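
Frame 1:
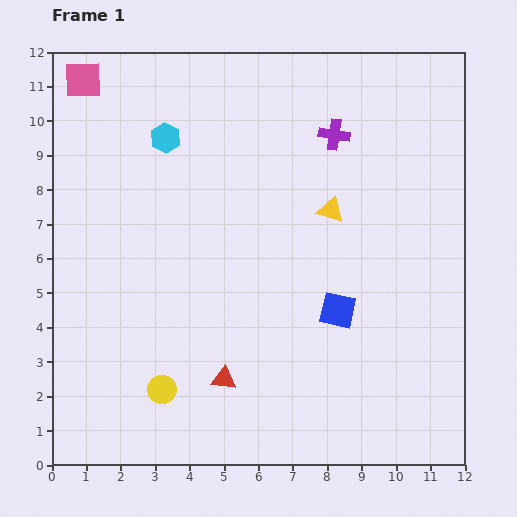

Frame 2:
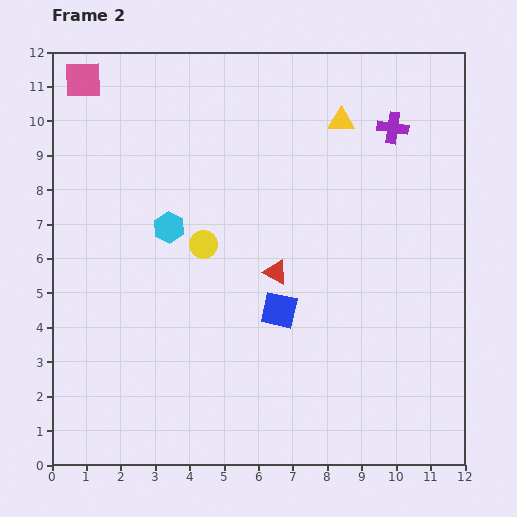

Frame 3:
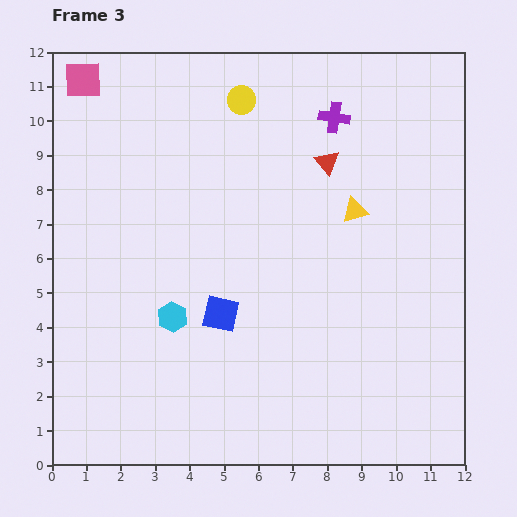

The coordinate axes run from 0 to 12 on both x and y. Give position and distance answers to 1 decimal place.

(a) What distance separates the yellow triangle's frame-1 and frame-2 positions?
2.6

The yellow triangle moved from (8.1, 7.4) to (8.4, 10.0), a distance of √(0.3² + 2.6²) ≈ 2.6.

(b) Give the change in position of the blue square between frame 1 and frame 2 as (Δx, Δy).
(-1.7, 0.0)

The blue square was at (8.3, 4.5) in frame 1 and (6.6, 4.5) in frame 2.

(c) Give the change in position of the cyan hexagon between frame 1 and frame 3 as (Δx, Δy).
(0.2, -5.2)

The cyan hexagon was at (3.3, 9.5) in frame 1 and (3.5, 4.3) in frame 3.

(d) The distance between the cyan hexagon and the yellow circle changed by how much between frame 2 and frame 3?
+5.5

Distance in frame 2: 1.1. Distance in frame 3: 6.6.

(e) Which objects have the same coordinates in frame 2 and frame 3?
the pink square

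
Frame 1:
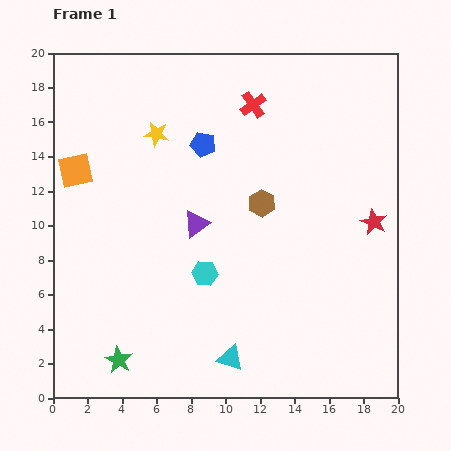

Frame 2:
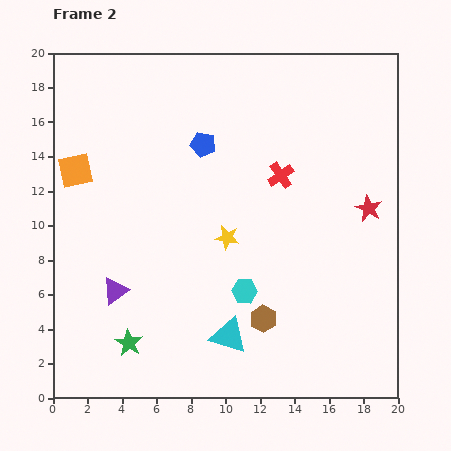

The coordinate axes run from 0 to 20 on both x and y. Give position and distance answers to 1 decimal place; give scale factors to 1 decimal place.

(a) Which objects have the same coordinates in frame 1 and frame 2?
the orange square, the blue pentagon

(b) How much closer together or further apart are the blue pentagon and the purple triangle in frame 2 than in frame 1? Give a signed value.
+5.3

Distance in frame 1: 4.6. Distance in frame 2: 9.9.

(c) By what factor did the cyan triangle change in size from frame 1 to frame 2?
1.4×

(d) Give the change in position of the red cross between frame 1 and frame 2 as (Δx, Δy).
(1.6, -4.1)

The red cross was at (11.6, 17.0) in frame 1 and (13.2, 12.9) in frame 2.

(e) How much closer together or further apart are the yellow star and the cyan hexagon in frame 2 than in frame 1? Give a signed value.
-5.3

Distance in frame 1: 8.6. Distance in frame 2: 3.3.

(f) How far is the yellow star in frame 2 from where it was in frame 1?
7.3

The yellow star moved from (6.0, 15.3) to (10.1, 9.3), a distance of √(4.1² + 6.0²) ≈ 7.3.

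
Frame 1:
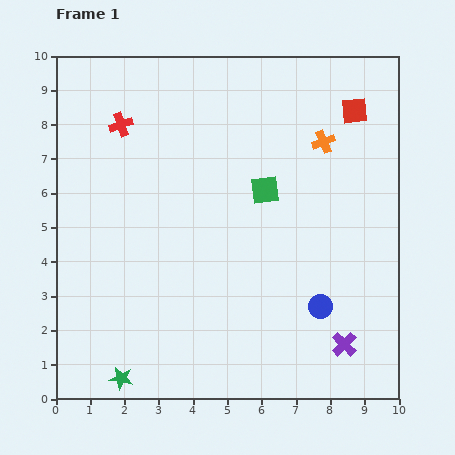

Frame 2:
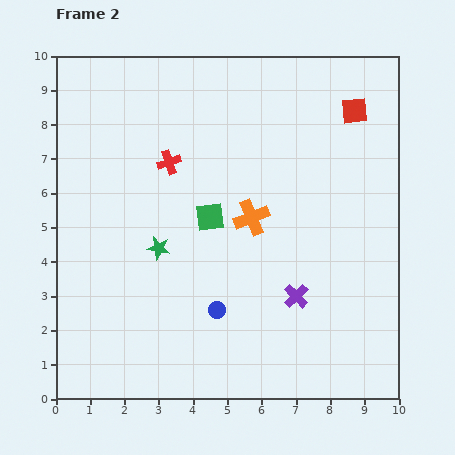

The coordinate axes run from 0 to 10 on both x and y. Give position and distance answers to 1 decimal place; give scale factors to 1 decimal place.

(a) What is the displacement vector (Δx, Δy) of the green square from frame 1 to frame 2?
(-1.6, -0.8)

The green square was at (6.1, 6.1) in frame 1 and (4.5, 5.3) in frame 2.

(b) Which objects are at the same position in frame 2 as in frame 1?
the red square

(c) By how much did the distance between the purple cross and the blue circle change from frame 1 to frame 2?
+1.0

Distance in frame 1: 1.3. Distance in frame 2: 2.3.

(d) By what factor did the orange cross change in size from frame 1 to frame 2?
1.6×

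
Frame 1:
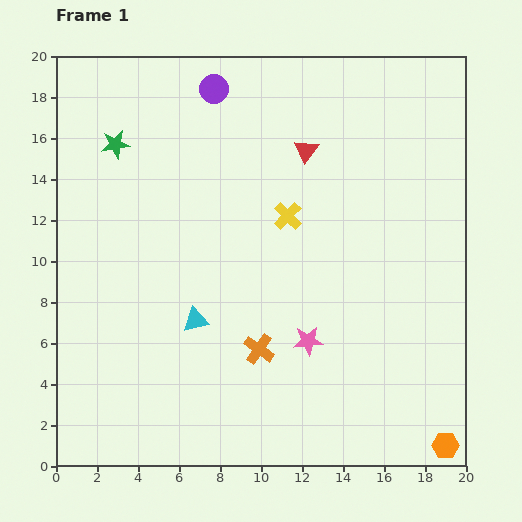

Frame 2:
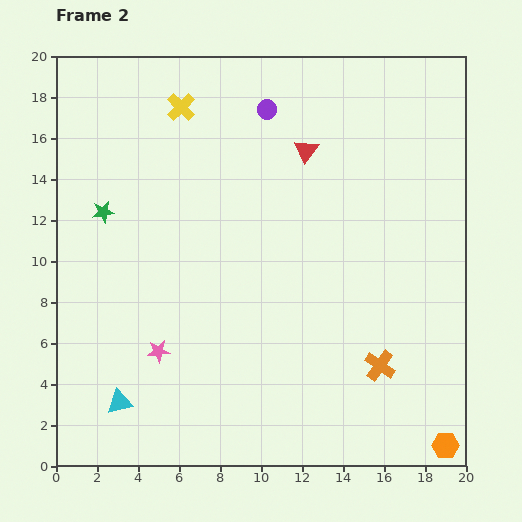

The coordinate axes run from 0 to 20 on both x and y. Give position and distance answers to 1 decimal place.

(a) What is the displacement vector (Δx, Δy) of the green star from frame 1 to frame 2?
(-0.6, -3.3)

The green star was at (2.9, 15.7) in frame 1 and (2.3, 12.4) in frame 2.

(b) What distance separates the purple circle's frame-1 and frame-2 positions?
2.8

The purple circle moved from (7.7, 18.4) to (10.3, 17.4), a distance of √(2.6² + 1.0²) ≈ 2.8.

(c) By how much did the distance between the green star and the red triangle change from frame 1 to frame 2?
+1.0

Distance in frame 1: 9.3. Distance in frame 2: 10.3.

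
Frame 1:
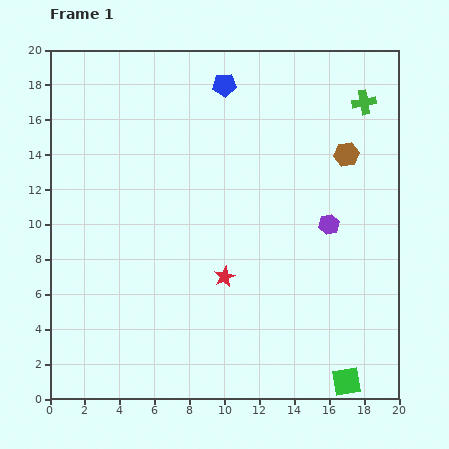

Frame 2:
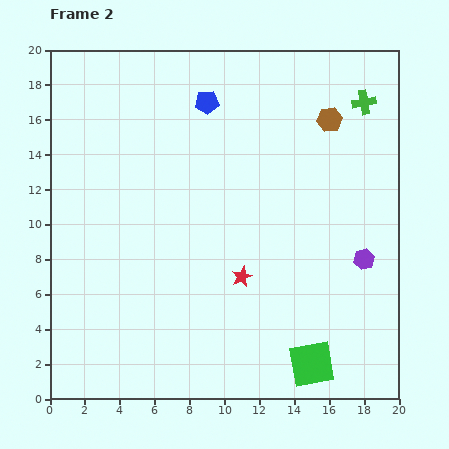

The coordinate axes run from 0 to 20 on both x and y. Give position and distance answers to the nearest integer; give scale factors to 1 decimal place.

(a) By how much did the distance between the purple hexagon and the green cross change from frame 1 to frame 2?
+2

Distance in frame 1: 7. Distance in frame 2: 9.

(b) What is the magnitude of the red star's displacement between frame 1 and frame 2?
1

The red star moved from (10, 7) to (11, 7), a distance of √(1² + 0²) ≈ 1.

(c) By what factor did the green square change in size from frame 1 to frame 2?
1.6×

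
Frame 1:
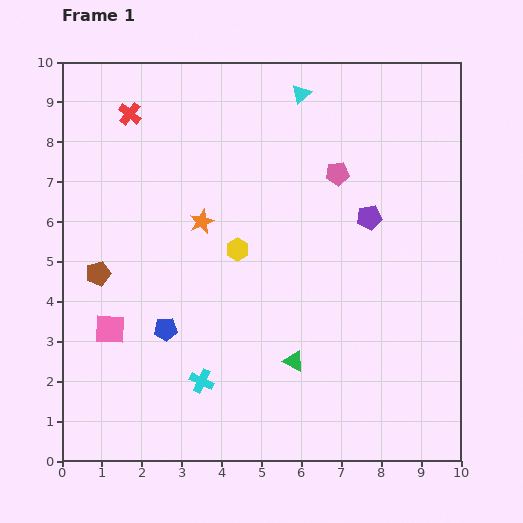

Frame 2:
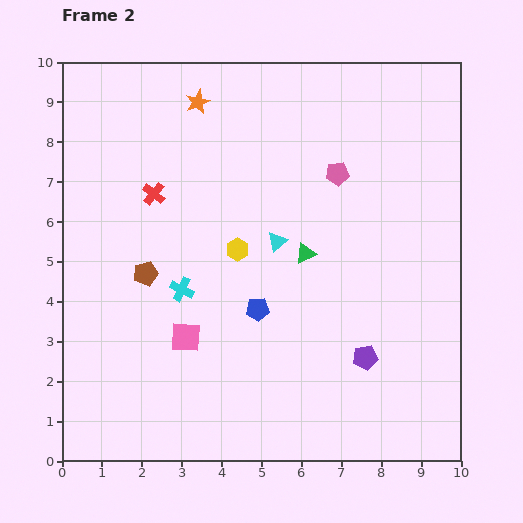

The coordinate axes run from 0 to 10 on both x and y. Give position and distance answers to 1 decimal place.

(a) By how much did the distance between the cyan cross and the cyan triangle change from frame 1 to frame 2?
-4.9

Distance in frame 1: 7.6. Distance in frame 2: 2.7.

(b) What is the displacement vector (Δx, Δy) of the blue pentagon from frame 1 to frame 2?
(2.3, 0.5)

The blue pentagon was at (2.6, 3.3) in frame 1 and (4.9, 3.8) in frame 2.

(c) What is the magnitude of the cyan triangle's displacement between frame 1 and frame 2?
3.7

The cyan triangle moved from (6.0, 9.2) to (5.4, 5.5), a distance of √(0.6² + 3.7²) ≈ 3.7.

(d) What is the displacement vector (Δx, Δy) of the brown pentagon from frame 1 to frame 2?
(1.2, 0.0)

The brown pentagon was at (0.9, 4.7) in frame 1 and (2.1, 4.7) in frame 2.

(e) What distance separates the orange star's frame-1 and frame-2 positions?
3.0

The orange star moved from (3.5, 6.0) to (3.4, 9.0), a distance of √(0.1² + 3.0²) ≈ 3.0.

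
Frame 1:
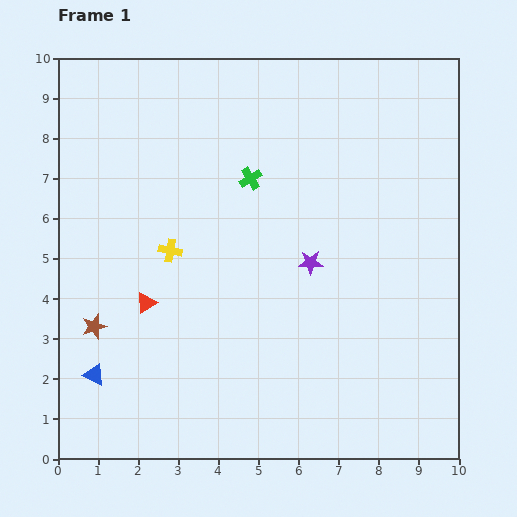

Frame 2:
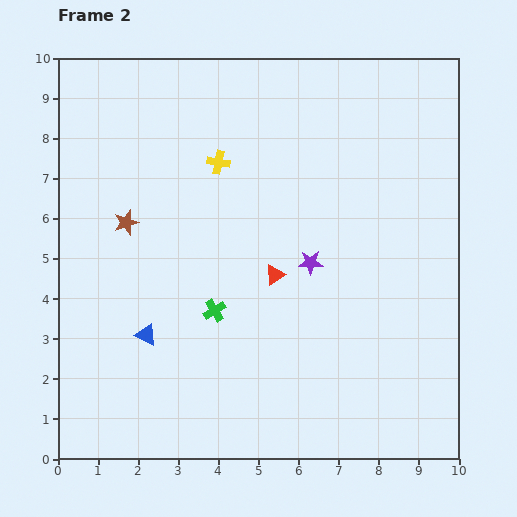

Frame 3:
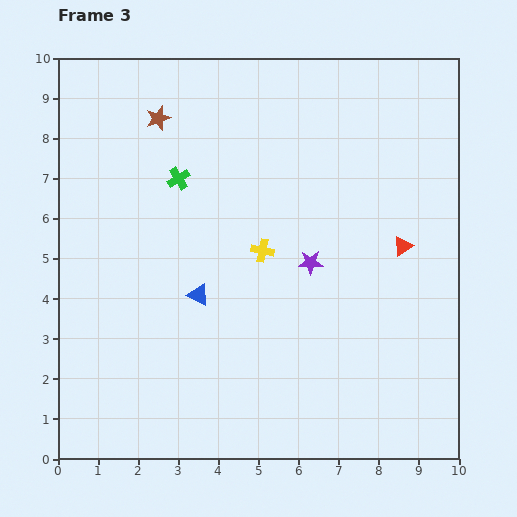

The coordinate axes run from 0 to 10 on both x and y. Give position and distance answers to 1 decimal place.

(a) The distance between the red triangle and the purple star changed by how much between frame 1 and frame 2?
-3.3

Distance in frame 1: 4.2. Distance in frame 2: 0.9.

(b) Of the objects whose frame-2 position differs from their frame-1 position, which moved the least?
the blue triangle

(moved 1.6)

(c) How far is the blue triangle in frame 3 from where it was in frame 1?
3.3

The blue triangle moved from (0.9, 2.1) to (3.5, 4.1), a distance of √(2.6² + 2.0²) ≈ 3.3.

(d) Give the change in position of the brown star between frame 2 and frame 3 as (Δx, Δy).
(0.8, 2.6)

The brown star was at (1.7, 5.9) in frame 2 and (2.5, 8.5) in frame 3.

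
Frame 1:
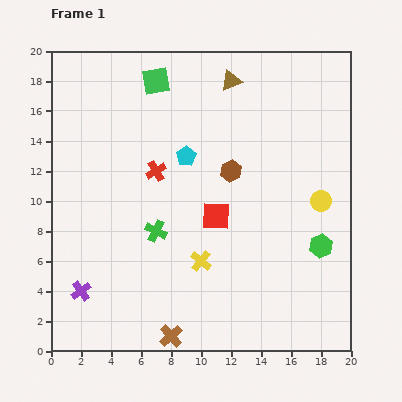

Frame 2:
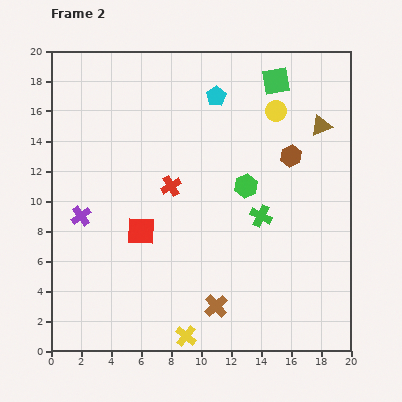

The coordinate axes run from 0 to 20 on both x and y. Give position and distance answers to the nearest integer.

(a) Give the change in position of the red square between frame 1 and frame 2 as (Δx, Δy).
(-5, -1)

The red square was at (11, 9) in frame 1 and (6, 8) in frame 2.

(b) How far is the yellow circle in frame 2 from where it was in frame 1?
7

The yellow circle moved from (18, 10) to (15, 16), a distance of √(3² + 6²) ≈ 7.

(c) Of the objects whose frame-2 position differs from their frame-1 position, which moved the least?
the red cross

(moved 1)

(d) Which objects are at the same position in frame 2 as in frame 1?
none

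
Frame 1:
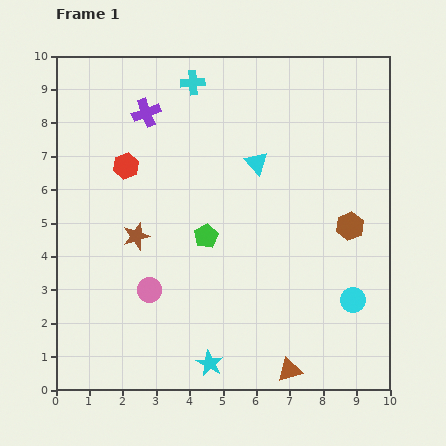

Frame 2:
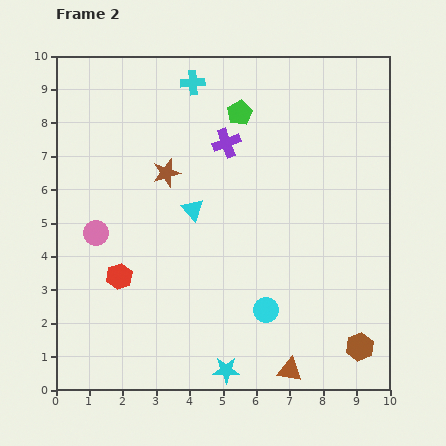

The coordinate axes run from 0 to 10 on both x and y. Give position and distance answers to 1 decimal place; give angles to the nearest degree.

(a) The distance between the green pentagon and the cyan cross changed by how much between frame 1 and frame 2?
-2.9

Distance in frame 1: 4.6. Distance in frame 2: 1.7.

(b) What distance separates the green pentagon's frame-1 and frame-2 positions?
3.8

The green pentagon moved from (4.5, 4.6) to (5.5, 8.3), a distance of √(1.0² + 3.7²) ≈ 3.8.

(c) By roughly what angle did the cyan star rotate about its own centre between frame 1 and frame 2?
29° counter-clockwise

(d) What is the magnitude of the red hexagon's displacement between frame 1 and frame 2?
3.3

The red hexagon moved from (2.1, 6.7) to (1.9, 3.4), a distance of √(0.2² + 3.3²) ≈ 3.3.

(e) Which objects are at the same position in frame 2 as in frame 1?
the cyan cross, the brown triangle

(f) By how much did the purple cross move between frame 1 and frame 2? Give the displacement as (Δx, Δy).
(2.4, -0.9)

The purple cross was at (2.7, 8.3) in frame 1 and (5.1, 7.4) in frame 2.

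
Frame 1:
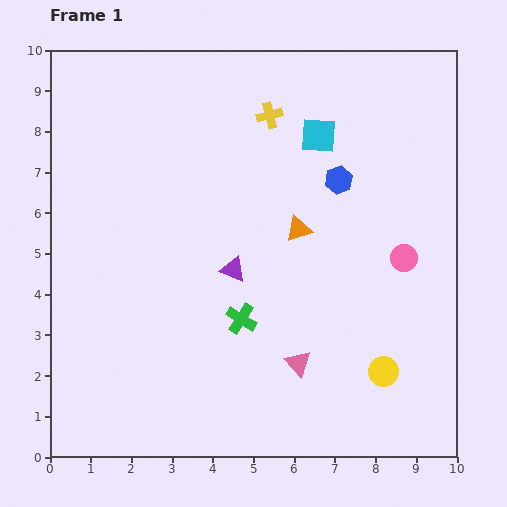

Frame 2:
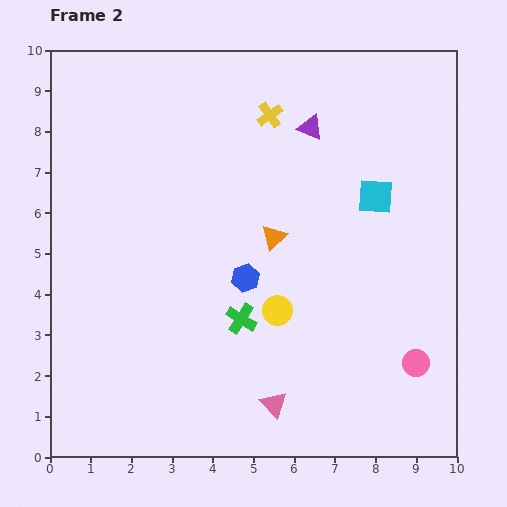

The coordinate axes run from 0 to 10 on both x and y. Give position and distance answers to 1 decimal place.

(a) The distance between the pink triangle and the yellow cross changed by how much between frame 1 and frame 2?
+1.0

Distance in frame 1: 6.1. Distance in frame 2: 7.1.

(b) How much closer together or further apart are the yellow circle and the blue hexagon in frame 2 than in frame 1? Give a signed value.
-3.7

Distance in frame 1: 4.8. Distance in frame 2: 1.1.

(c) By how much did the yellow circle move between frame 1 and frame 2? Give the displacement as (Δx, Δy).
(-2.6, 1.5)

The yellow circle was at (8.2, 2.1) in frame 1 and (5.6, 3.6) in frame 2.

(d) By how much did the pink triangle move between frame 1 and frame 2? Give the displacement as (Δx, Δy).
(-0.6, -1.0)

The pink triangle was at (6.1, 2.3) in frame 1 and (5.5, 1.3) in frame 2.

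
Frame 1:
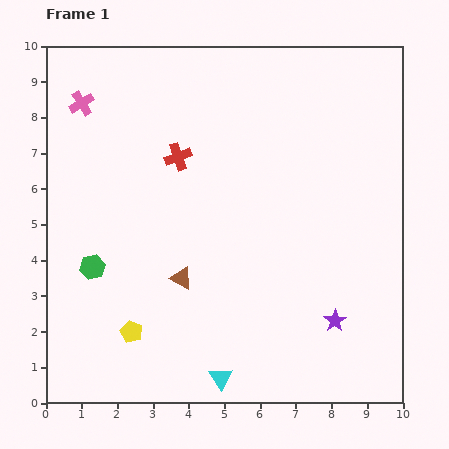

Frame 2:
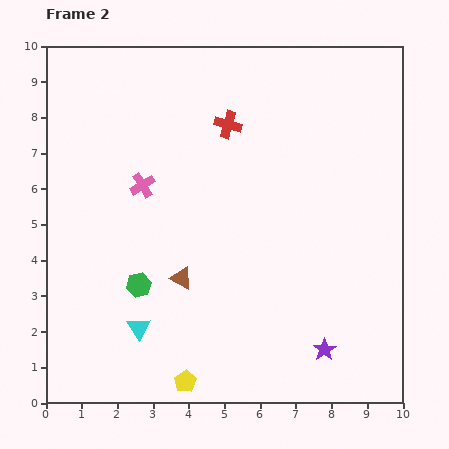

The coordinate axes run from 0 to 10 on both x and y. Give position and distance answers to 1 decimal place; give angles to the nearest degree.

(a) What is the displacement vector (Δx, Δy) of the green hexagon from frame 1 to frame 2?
(1.3, -0.5)

The green hexagon was at (1.3, 3.8) in frame 1 and (2.6, 3.3) in frame 2.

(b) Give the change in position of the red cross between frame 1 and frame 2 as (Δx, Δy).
(1.4, 0.9)

The red cross was at (3.7, 6.9) in frame 1 and (5.1, 7.8) in frame 2.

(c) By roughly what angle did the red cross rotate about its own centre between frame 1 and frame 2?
35° clockwise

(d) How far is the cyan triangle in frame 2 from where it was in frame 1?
2.7

The cyan triangle moved from (4.9, 0.7) to (2.6, 2.1), a distance of √(2.3² + 1.4²) ≈ 2.7.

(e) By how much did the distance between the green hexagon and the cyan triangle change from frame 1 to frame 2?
-3.6

Distance in frame 1: 4.8. Distance in frame 2: 1.2.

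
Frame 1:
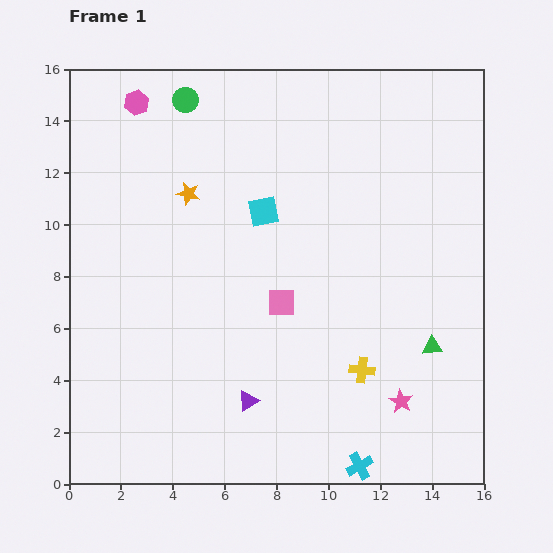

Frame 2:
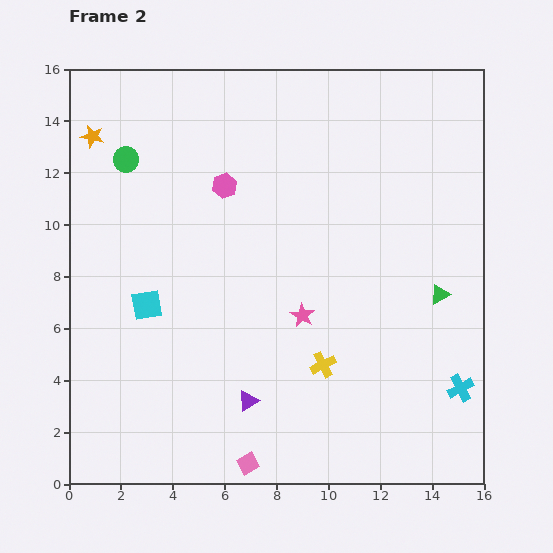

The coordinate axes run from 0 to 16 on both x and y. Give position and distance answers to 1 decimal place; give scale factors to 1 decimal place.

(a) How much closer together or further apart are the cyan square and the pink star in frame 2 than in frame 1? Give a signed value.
-3.0

Distance in frame 1: 9.0. Distance in frame 2: 6.0.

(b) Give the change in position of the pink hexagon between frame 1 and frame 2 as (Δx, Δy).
(3.4, -3.2)

The pink hexagon was at (2.6, 14.7) in frame 1 and (6.0, 11.5) in frame 2.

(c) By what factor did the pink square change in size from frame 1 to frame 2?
0.7×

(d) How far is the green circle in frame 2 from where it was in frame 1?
3.3

The green circle moved from (4.5, 14.8) to (2.2, 12.5), a distance of √(2.3² + 2.3²) ≈ 3.3.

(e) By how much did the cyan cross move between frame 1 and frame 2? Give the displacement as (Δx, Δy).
(3.9, 3.0)

The cyan cross was at (11.2, 0.7) in frame 1 and (15.1, 3.7) in frame 2.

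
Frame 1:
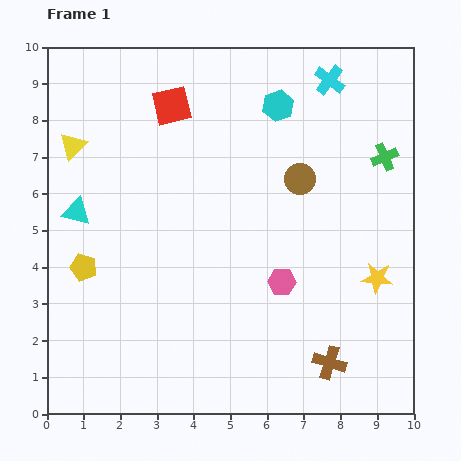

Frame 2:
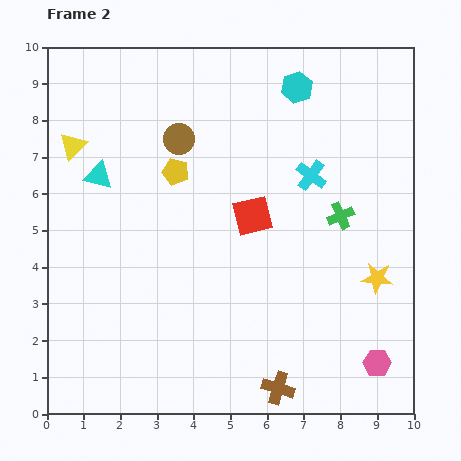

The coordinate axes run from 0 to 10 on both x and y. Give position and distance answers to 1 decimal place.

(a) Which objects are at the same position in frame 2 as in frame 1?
the yellow triangle, the yellow star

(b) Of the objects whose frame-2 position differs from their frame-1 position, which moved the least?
the cyan hexagon

(moved 0.7)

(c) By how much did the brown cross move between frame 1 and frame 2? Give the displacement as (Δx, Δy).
(-1.4, -0.7)

The brown cross was at (7.7, 1.4) in frame 1 and (6.3, 0.7) in frame 2.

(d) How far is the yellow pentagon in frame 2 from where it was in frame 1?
3.6

The yellow pentagon moved from (1.0, 4.0) to (3.5, 6.6), a distance of √(2.5² + 2.6²) ≈ 3.6.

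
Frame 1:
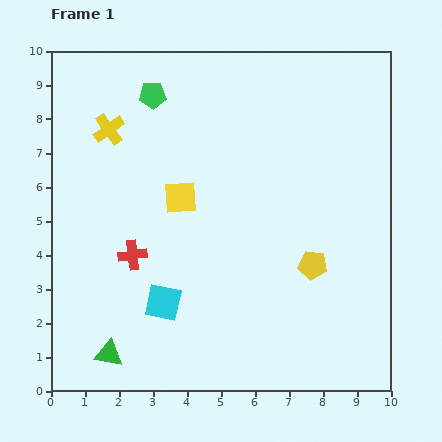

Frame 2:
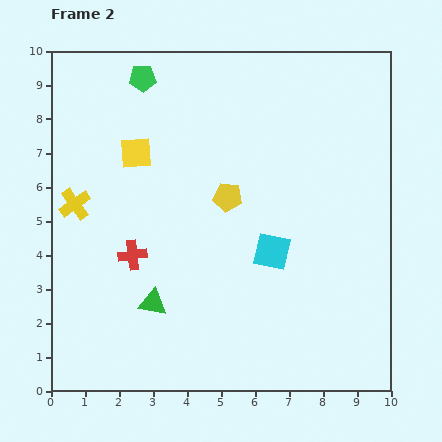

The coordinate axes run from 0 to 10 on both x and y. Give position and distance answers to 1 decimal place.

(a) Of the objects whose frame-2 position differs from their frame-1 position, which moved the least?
the green pentagon

(moved 0.6)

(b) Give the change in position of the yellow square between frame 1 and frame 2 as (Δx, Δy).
(-1.3, 1.3)

The yellow square was at (3.8, 5.7) in frame 1 and (2.5, 7.0) in frame 2.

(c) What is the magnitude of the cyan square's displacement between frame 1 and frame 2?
3.5

The cyan square moved from (3.3, 2.6) to (6.5, 4.1), a distance of √(3.2² + 1.5²) ≈ 3.5.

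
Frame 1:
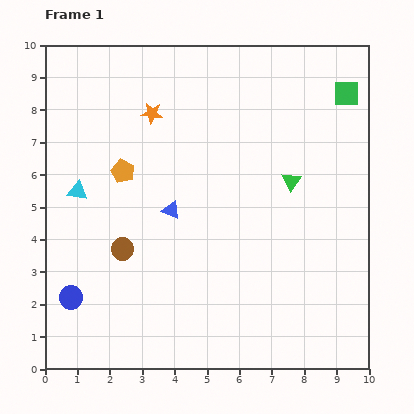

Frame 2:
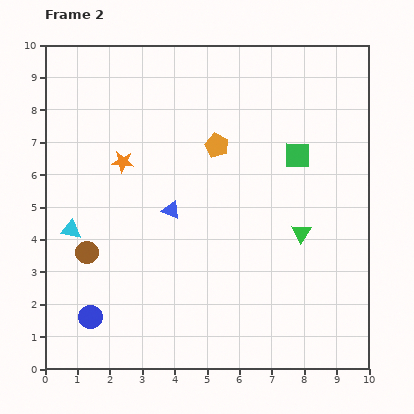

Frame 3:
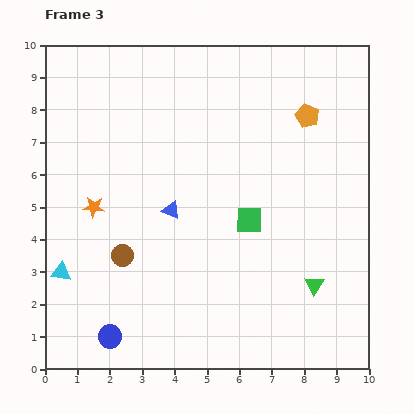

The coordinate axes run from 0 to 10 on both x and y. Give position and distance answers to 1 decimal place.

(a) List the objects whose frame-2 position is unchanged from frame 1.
the blue triangle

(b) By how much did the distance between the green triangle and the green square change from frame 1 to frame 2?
-0.8

Distance in frame 1: 3.2. Distance in frame 2: 2.4.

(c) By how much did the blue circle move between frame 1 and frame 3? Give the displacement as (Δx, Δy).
(1.2, -1.2)

The blue circle was at (0.8, 2.2) in frame 1 and (2.0, 1.0) in frame 3.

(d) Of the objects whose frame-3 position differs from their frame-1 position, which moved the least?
the brown circle

(moved 0.2)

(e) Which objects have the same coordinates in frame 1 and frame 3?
the blue triangle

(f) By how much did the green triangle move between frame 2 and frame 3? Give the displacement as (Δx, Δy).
(0.4, -1.6)

The green triangle was at (7.9, 4.2) in frame 2 and (8.3, 2.6) in frame 3.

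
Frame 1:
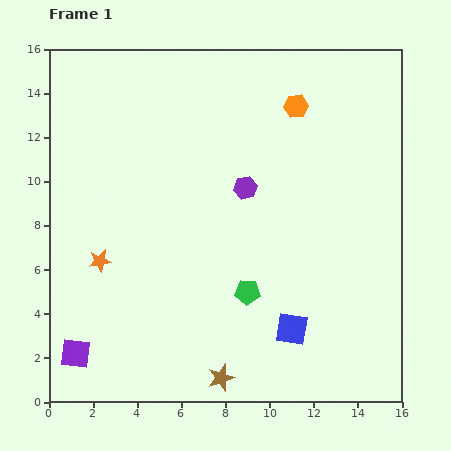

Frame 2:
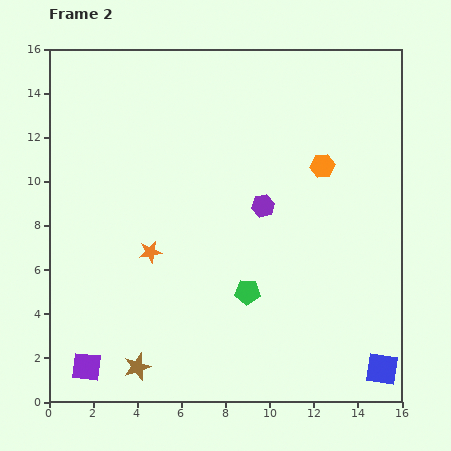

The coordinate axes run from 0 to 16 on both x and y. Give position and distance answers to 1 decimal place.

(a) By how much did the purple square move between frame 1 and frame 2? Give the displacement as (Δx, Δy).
(0.5, -0.6)

The purple square was at (1.2, 2.2) in frame 1 and (1.7, 1.6) in frame 2.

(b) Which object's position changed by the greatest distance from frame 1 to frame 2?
the blue square

(moved 4.5; next 3.8)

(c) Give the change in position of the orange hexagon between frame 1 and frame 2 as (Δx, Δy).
(1.2, -2.7)

The orange hexagon was at (11.2, 13.4) in frame 1 and (12.4, 10.7) in frame 2.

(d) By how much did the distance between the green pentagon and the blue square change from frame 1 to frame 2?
+4.4

Distance in frame 1: 2.6. Distance in frame 2: 7.0.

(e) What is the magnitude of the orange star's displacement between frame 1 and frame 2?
2.3

The orange star moved from (2.3, 6.4) to (4.6, 6.8), a distance of √(2.3² + 0.4²) ≈ 2.3.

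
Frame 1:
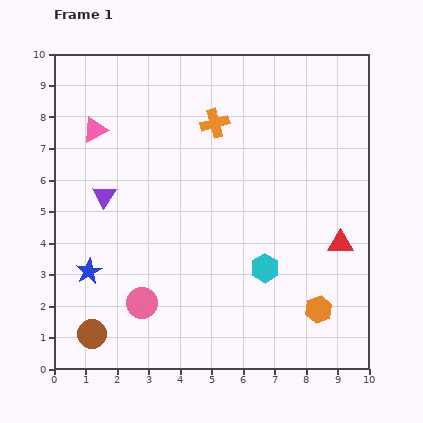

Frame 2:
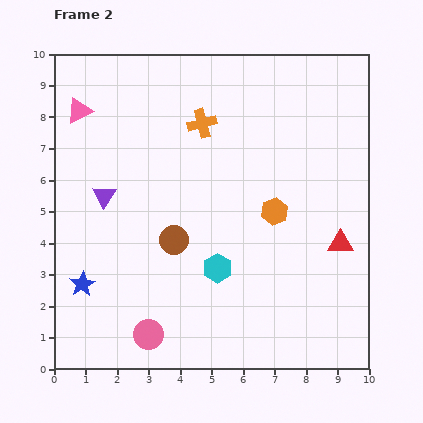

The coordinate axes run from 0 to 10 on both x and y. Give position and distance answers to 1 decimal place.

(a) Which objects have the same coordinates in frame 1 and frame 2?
the purple triangle, the red triangle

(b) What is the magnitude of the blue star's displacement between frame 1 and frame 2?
0.4

The blue star moved from (1.1, 3.1) to (0.9, 2.7), a distance of √(0.2² + 0.4²) ≈ 0.4.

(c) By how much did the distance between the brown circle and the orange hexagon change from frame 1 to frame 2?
-3.9

Distance in frame 1: 7.2. Distance in frame 2: 3.3.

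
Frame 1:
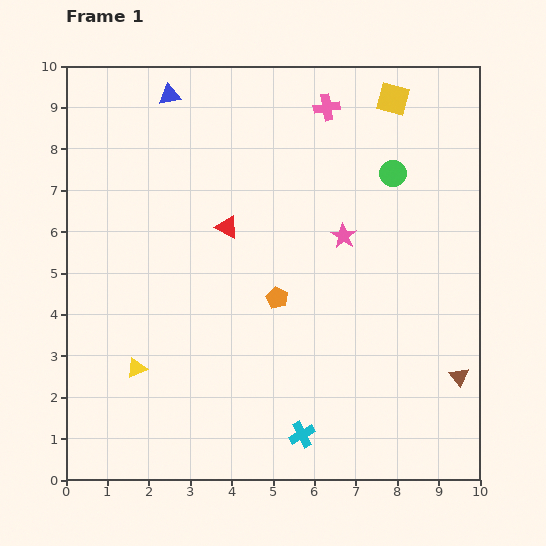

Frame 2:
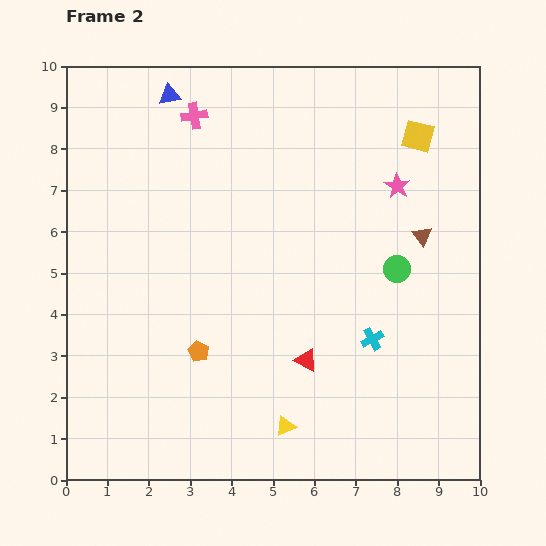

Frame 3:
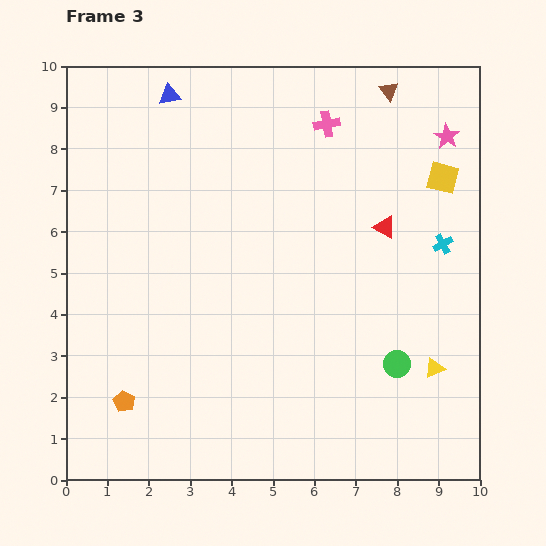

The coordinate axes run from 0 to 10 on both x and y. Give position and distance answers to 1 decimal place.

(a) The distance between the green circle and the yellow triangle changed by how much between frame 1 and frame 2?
-3.1

Distance in frame 1: 7.8. Distance in frame 2: 4.7.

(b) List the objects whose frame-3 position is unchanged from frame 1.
the blue triangle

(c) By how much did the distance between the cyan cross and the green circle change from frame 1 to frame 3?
-3.6

Distance in frame 1: 6.7. Distance in frame 3: 3.1.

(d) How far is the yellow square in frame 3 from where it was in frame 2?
1.2

The yellow square moved from (8.5, 8.3) to (9.1, 7.3), a distance of √(0.6² + 1.0²) ≈ 1.2.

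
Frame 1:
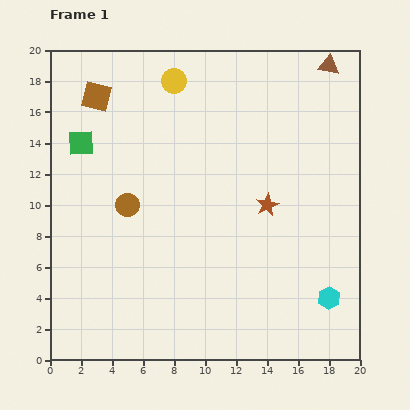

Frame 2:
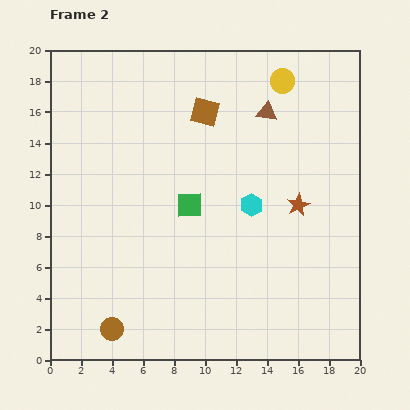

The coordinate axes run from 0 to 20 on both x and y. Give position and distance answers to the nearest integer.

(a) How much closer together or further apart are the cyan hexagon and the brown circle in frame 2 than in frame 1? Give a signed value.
-2

Distance in frame 1: 14. Distance in frame 2: 12.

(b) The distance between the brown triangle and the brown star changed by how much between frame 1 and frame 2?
-4

Distance in frame 1: 10. Distance in frame 2: 6.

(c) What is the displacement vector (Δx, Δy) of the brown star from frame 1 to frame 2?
(2, 0)

The brown star was at (14, 10) in frame 1 and (16, 10) in frame 2.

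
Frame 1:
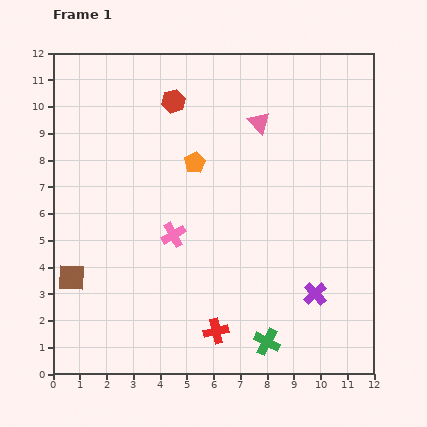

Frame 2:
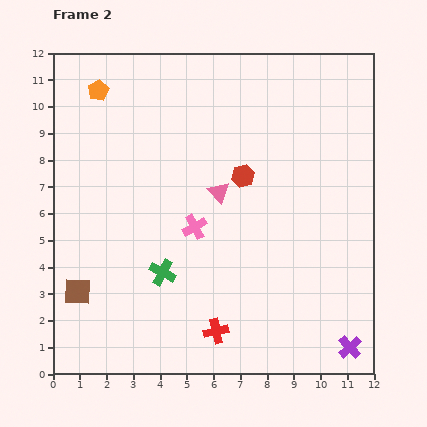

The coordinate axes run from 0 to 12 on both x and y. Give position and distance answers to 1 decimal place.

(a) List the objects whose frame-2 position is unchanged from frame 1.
the red cross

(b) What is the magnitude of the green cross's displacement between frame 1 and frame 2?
4.7

The green cross moved from (8.0, 1.2) to (4.1, 3.8), a distance of √(3.9² + 2.6²) ≈ 4.7.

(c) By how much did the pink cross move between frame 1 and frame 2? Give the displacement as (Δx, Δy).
(0.8, 0.3)

The pink cross was at (4.5, 5.2) in frame 1 and (5.3, 5.5) in frame 2.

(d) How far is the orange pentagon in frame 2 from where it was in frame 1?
4.5

The orange pentagon moved from (5.3, 7.9) to (1.7, 10.6), a distance of √(3.6² + 2.7²) ≈ 4.5.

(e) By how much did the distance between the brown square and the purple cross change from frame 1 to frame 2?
+1.3

Distance in frame 1: 9.1. Distance in frame 2: 10.4.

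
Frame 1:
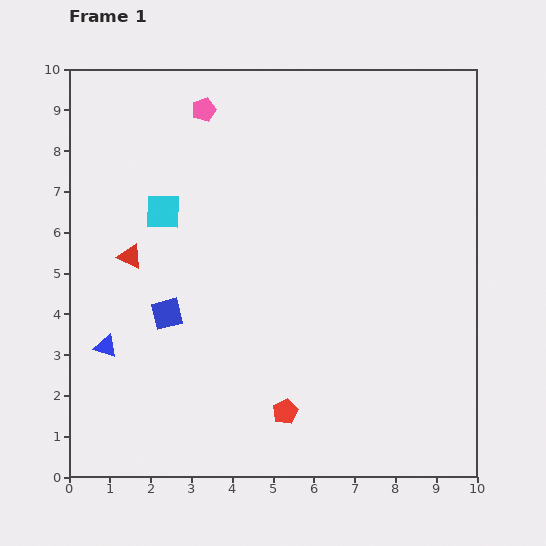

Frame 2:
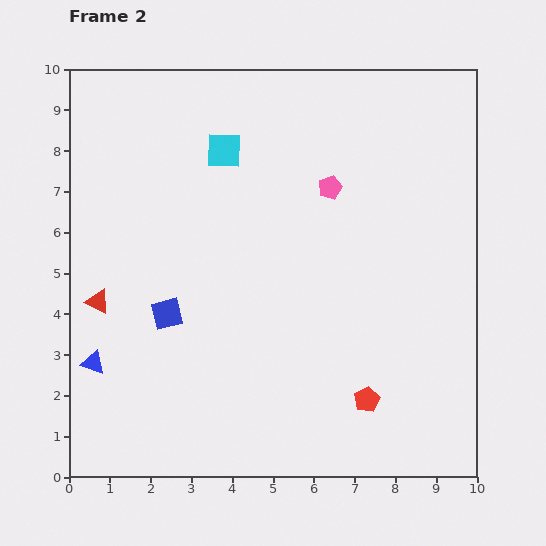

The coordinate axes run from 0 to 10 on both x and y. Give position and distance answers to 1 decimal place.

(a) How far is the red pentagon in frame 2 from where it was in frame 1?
2.0

The red pentagon moved from (5.3, 1.6) to (7.3, 1.9), a distance of √(2.0² + 0.3²) ≈ 2.0.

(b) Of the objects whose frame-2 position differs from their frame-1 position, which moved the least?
the blue triangle

(moved 0.5)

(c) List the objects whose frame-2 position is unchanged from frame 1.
the blue square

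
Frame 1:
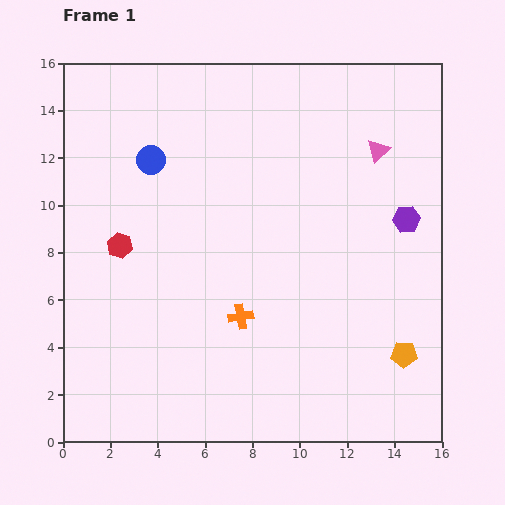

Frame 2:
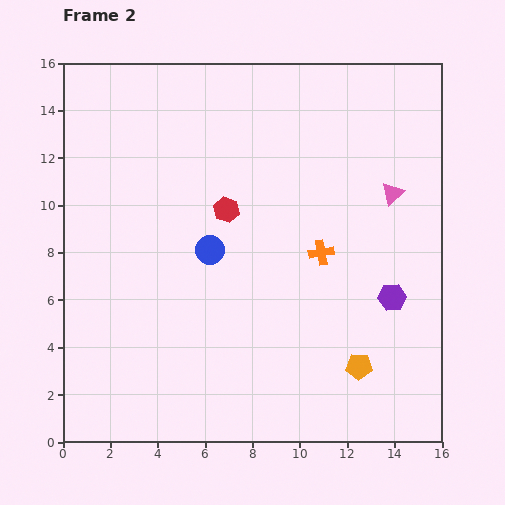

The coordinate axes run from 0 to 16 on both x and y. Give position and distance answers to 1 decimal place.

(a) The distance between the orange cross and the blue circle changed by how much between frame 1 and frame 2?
-2.9

Distance in frame 1: 7.6. Distance in frame 2: 4.7.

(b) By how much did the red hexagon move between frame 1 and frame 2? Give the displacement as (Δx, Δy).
(4.5, 1.5)

The red hexagon was at (2.4, 8.3) in frame 1 and (6.9, 9.8) in frame 2.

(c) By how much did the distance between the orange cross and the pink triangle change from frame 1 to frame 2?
-5.2

Distance in frame 1: 9.1. Distance in frame 2: 3.9.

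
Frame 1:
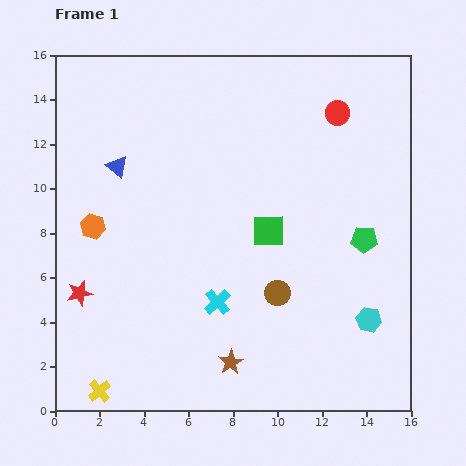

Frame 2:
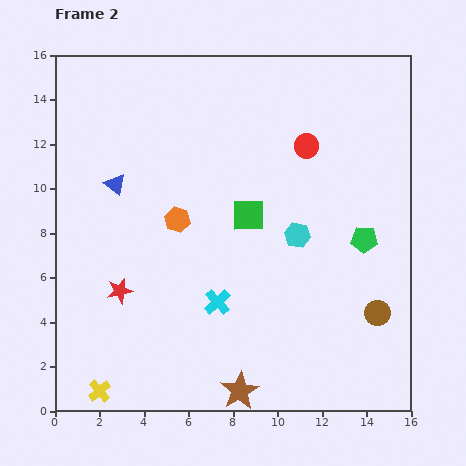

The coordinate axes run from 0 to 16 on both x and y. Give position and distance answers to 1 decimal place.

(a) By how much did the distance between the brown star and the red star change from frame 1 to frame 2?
-0.5

Distance in frame 1: 7.5. Distance in frame 2: 7.0.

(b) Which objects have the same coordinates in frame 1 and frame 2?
the yellow cross, the cyan cross, the green pentagon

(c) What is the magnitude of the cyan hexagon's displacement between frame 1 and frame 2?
5.0

The cyan hexagon moved from (14.1, 4.1) to (10.9, 7.9), a distance of √(3.2² + 3.8²) ≈ 5.0.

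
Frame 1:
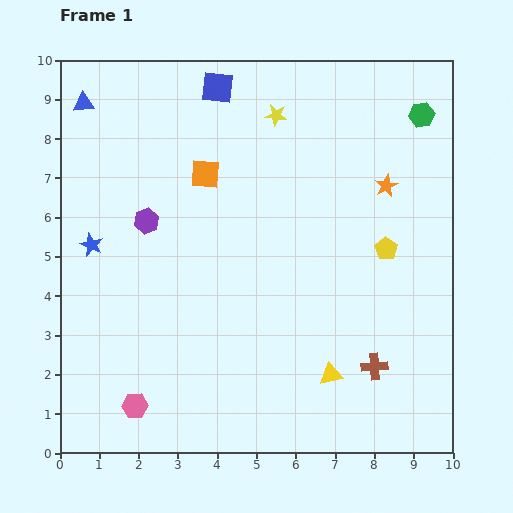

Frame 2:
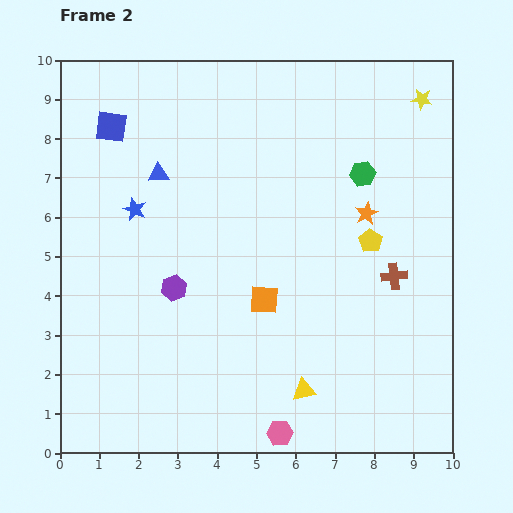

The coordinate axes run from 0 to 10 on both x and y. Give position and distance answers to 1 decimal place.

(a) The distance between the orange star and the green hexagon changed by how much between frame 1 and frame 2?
-1.0

Distance in frame 1: 2.0. Distance in frame 2: 1.0.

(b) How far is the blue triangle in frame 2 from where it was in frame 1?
2.6

The blue triangle moved from (0.6, 8.9) to (2.5, 7.1), a distance of √(1.9² + 1.8²) ≈ 2.6.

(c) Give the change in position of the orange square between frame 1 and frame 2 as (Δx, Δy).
(1.5, -3.2)

The orange square was at (3.7, 7.1) in frame 1 and (5.2, 3.9) in frame 2.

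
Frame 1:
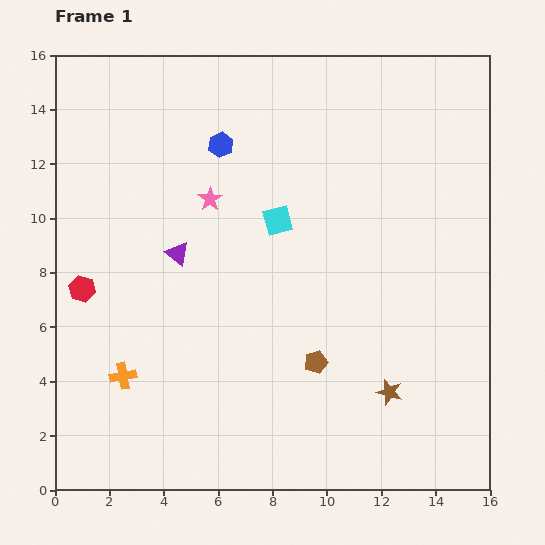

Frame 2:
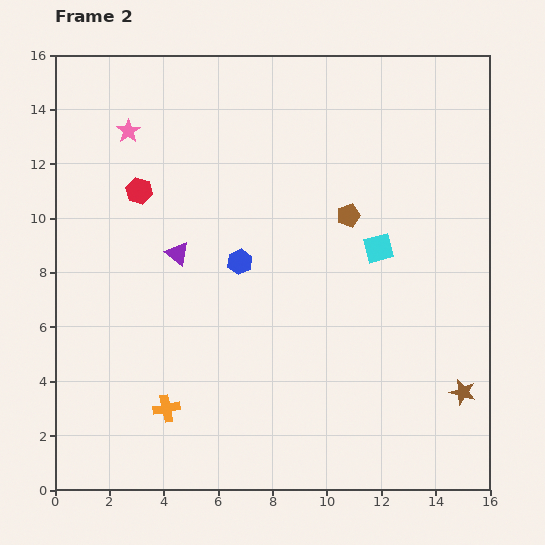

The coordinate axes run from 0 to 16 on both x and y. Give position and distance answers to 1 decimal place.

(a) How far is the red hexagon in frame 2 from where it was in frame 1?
4.2

The red hexagon moved from (1.0, 7.4) to (3.1, 11.0), a distance of √(2.1² + 3.6²) ≈ 4.2.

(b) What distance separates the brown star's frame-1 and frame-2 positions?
2.7

The brown star moved from (12.3, 3.6) to (15.0, 3.6), a distance of √(2.7² + 0.0²) ≈ 2.7.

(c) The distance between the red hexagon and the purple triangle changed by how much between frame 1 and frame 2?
-1.0

Distance in frame 1: 3.7. Distance in frame 2: 2.7.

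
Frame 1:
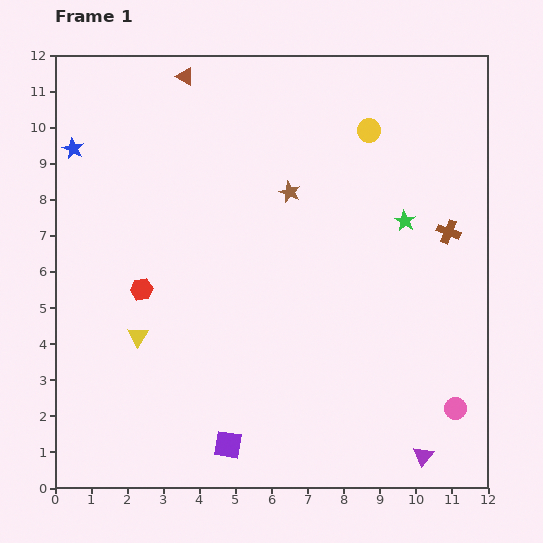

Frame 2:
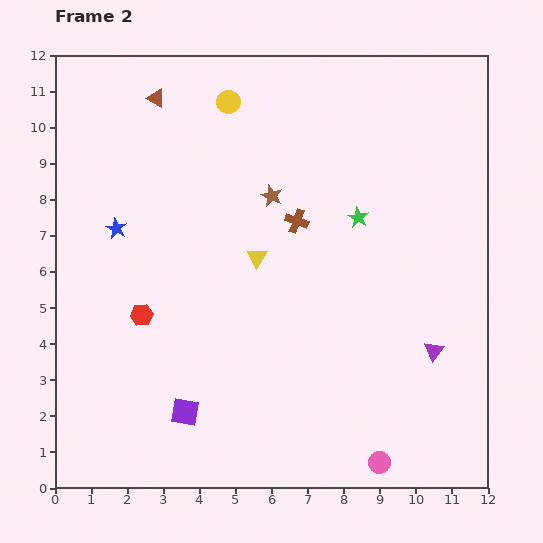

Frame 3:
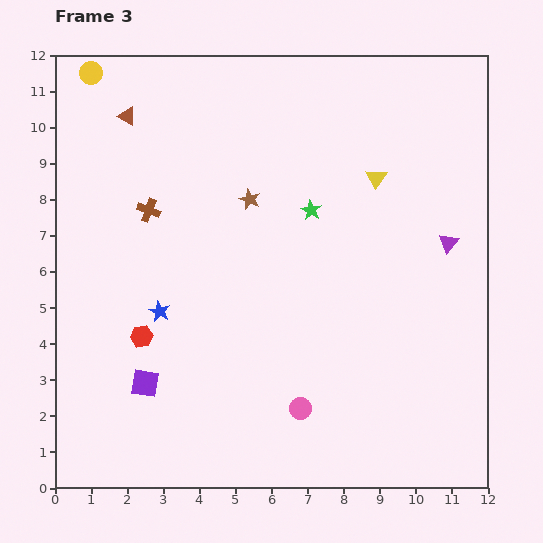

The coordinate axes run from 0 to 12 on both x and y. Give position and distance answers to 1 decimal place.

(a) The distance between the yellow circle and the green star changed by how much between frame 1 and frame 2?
+2.1

Distance in frame 1: 2.7. Distance in frame 2: 4.8.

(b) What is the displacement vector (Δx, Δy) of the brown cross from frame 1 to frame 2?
(-4.2, 0.3)

The brown cross was at (10.9, 7.1) in frame 1 and (6.7, 7.4) in frame 2.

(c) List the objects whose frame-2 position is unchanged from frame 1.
none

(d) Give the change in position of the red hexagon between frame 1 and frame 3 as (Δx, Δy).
(0.0, -1.3)

The red hexagon was at (2.4, 5.5) in frame 1 and (2.4, 4.2) in frame 3.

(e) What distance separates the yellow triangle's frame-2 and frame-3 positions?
4.0

The yellow triangle moved from (5.6, 6.4) to (8.9, 8.6), a distance of √(3.3² + 2.2²) ≈ 4.0.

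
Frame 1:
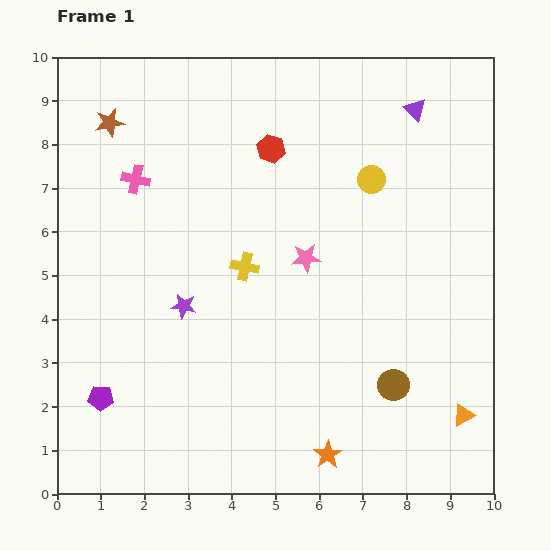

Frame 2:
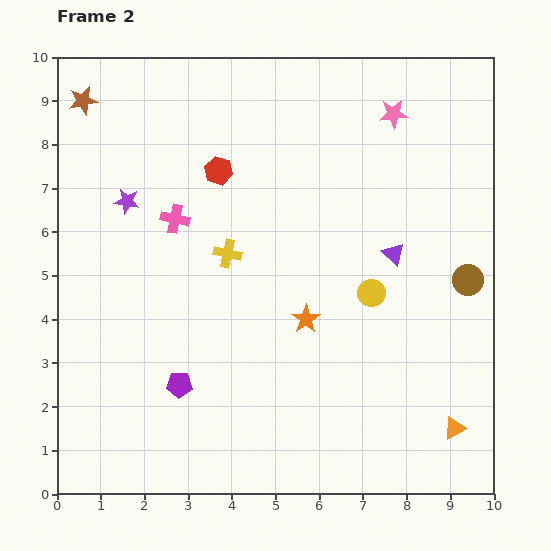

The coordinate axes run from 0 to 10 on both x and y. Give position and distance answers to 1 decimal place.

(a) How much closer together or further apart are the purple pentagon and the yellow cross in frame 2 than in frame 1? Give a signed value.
-1.3

Distance in frame 1: 4.5. Distance in frame 2: 3.2.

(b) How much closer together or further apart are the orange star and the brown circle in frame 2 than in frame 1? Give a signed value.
+1.6

Distance in frame 1: 2.2. Distance in frame 2: 3.8.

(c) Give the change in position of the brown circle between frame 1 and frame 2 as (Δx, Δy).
(1.7, 2.4)

The brown circle was at (7.7, 2.5) in frame 1 and (9.4, 4.9) in frame 2.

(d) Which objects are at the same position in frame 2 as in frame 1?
none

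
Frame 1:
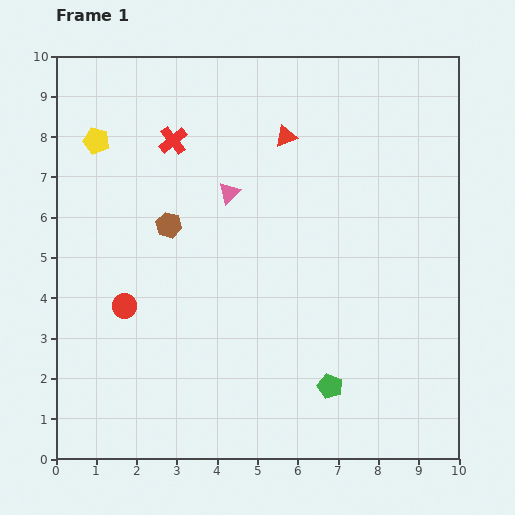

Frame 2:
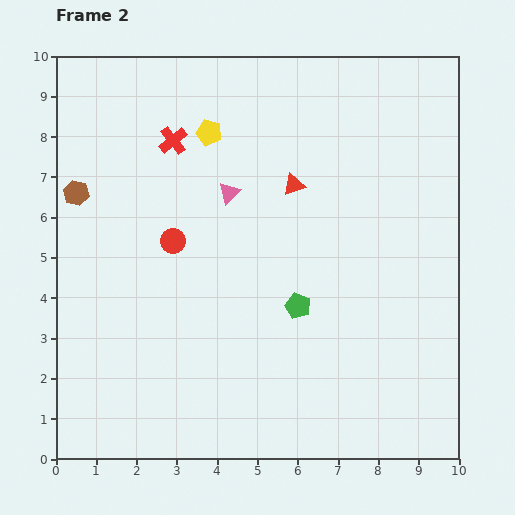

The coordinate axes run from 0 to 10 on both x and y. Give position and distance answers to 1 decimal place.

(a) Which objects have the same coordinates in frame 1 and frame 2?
the red cross, the pink triangle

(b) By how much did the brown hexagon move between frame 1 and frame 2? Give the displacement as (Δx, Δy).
(-2.3, 0.8)

The brown hexagon was at (2.8, 5.8) in frame 1 and (0.5, 6.6) in frame 2.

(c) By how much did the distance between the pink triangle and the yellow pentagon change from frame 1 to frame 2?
-1.9

Distance in frame 1: 3.5. Distance in frame 2: 1.6.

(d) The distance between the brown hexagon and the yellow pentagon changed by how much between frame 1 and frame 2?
+0.8

Distance in frame 1: 2.8. Distance in frame 2: 3.6.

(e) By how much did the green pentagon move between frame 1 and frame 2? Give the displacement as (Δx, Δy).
(-0.8, 2.0)

The green pentagon was at (6.8, 1.8) in frame 1 and (6.0, 3.8) in frame 2.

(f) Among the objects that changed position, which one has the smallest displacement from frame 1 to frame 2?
the red triangle

(moved 1.2)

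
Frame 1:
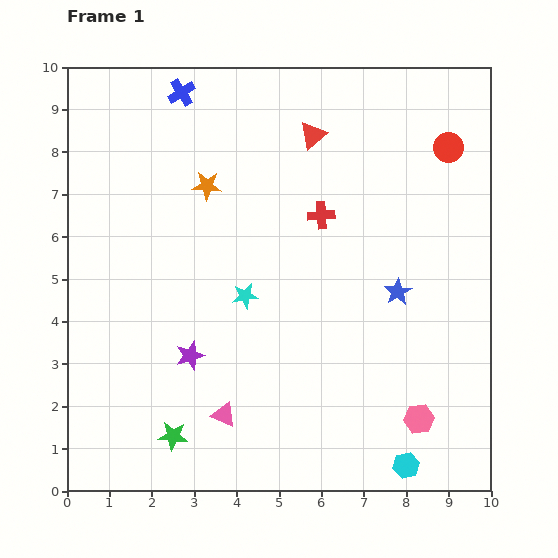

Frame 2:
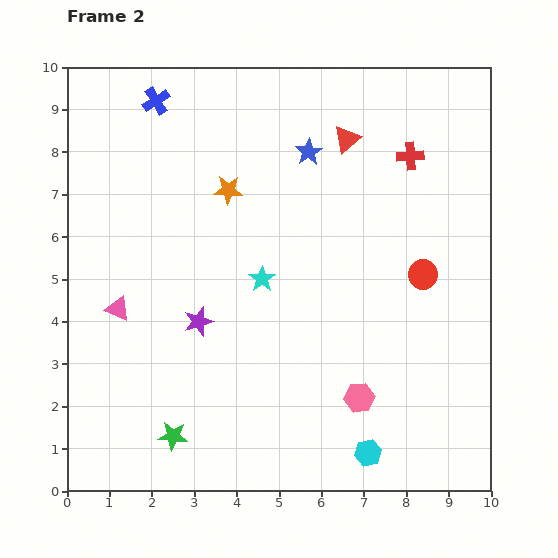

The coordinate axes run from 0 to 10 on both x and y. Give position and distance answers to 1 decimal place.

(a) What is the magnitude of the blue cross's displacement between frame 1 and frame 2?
0.6

The blue cross moved from (2.7, 9.4) to (2.1, 9.2), a distance of √(0.6² + 0.2²) ≈ 0.6.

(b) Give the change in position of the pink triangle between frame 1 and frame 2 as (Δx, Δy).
(-2.5, 2.5)

The pink triangle was at (3.7, 1.8) in frame 1 and (1.2, 4.3) in frame 2.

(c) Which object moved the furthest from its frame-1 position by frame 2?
the blue star

(moved 3.9; next 3.5)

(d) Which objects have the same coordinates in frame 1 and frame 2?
the green star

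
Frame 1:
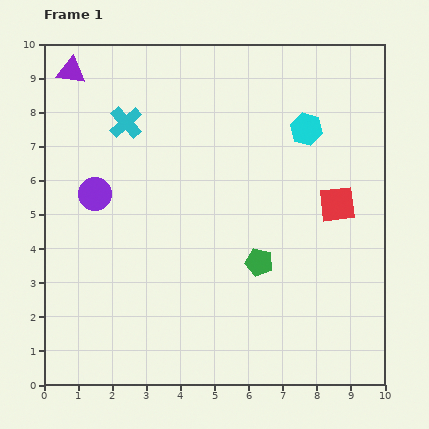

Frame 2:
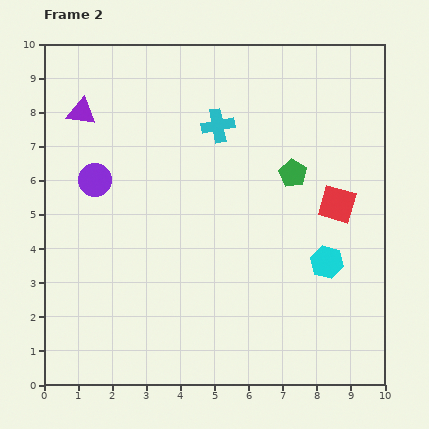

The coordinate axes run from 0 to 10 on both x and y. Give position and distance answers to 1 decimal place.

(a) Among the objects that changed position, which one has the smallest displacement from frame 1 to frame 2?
the purple circle

(moved 0.4)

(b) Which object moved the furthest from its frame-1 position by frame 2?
the cyan hexagon

(moved 3.9; next 2.8)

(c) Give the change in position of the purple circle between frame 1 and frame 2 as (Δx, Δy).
(0.0, 0.4)

The purple circle was at (1.5, 5.6) in frame 1 and (1.5, 6.0) in frame 2.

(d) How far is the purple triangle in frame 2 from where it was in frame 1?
1.2

The purple triangle moved from (0.8, 9.2) to (1.1, 8.0), a distance of √(0.3² + 1.2²) ≈ 1.2.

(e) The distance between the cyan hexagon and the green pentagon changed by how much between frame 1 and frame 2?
-1.3

Distance in frame 1: 4.1. Distance in frame 2: 2.8.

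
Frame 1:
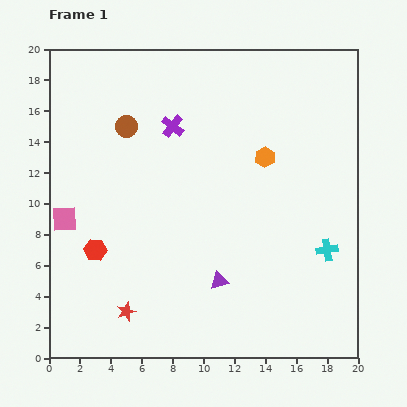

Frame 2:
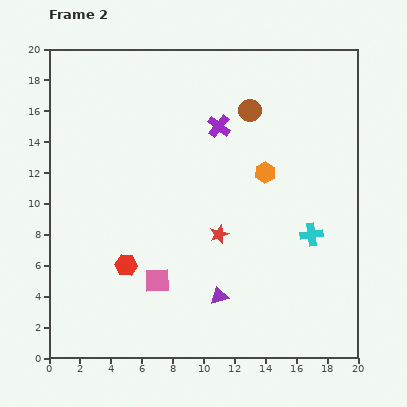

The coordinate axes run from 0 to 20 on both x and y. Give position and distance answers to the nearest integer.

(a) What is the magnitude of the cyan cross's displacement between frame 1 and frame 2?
1

The cyan cross moved from (18, 7) to (17, 8), a distance of √(1² + 1²) ≈ 1.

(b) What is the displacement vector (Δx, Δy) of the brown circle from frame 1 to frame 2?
(8, 1)

The brown circle was at (5, 15) in frame 1 and (13, 16) in frame 2.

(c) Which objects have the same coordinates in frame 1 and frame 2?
none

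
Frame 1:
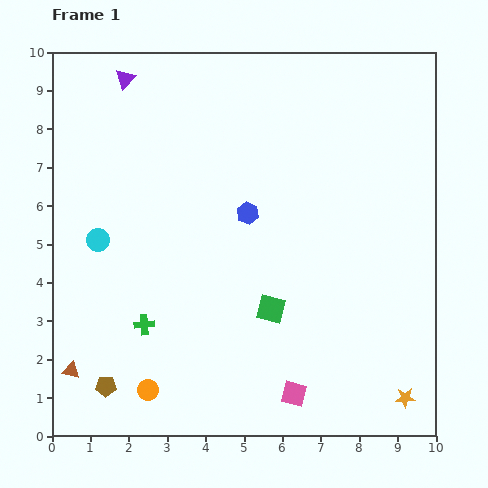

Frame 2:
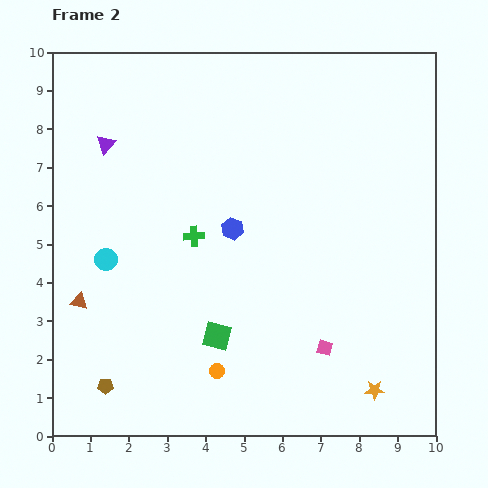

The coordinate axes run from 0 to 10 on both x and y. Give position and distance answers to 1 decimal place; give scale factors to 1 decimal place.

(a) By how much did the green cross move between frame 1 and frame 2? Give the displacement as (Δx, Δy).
(1.3, 2.3)

The green cross was at (2.4, 2.9) in frame 1 and (3.7, 5.2) in frame 2.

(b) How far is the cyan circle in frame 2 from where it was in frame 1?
0.5

The cyan circle moved from (1.2, 5.1) to (1.4, 4.6), a distance of √(0.2² + 0.5²) ≈ 0.5.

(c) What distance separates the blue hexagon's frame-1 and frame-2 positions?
0.6

The blue hexagon moved from (5.1, 5.8) to (4.7, 5.4), a distance of √(0.4² + 0.4²) ≈ 0.6.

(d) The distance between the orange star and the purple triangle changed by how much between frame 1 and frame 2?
-1.6

Distance in frame 1: 11.1. Distance in frame 2: 9.5.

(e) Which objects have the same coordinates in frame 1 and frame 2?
the brown pentagon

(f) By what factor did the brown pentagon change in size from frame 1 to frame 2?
0.8×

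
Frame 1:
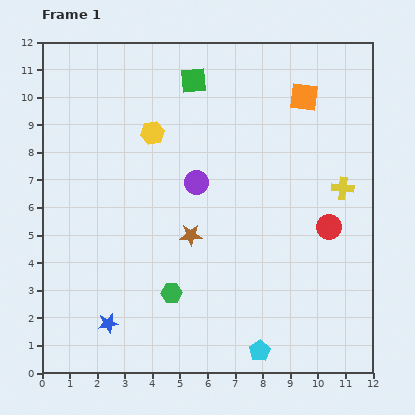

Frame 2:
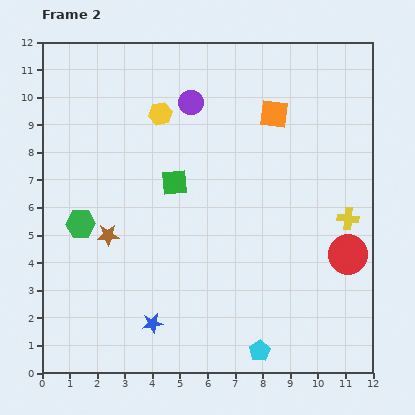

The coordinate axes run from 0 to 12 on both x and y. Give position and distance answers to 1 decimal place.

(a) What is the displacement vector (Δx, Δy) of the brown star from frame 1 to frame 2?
(-3.0, 0.0)

The brown star was at (5.4, 5.0) in frame 1 and (2.4, 5.0) in frame 2.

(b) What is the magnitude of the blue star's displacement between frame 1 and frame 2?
1.6

The blue star moved from (2.4, 1.8) to (4.0, 1.8), a distance of √(1.6² + 0.0²) ≈ 1.6.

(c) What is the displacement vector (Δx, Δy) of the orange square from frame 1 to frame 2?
(-1.1, -0.6)

The orange square was at (9.5, 10.0) in frame 1 and (8.4, 9.4) in frame 2.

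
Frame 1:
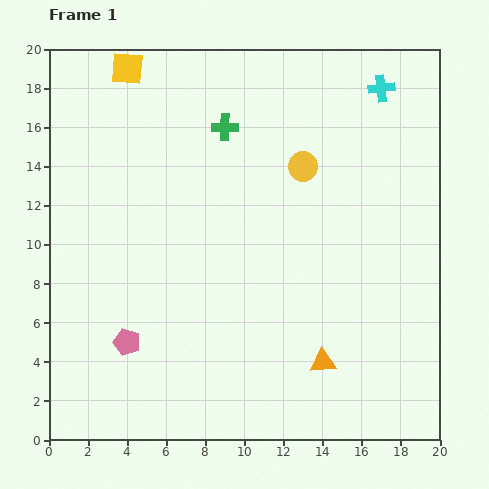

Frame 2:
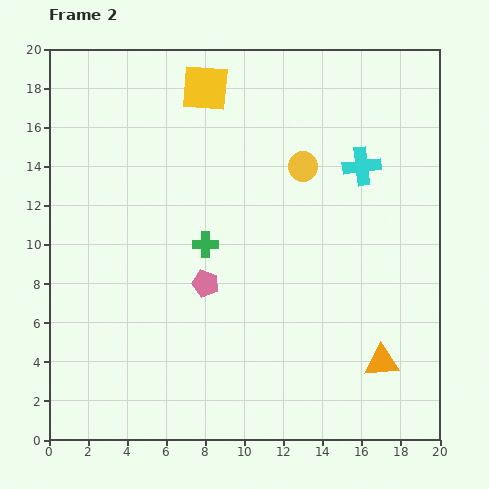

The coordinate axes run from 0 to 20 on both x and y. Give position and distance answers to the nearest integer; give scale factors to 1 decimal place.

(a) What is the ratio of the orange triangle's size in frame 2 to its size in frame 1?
1.4×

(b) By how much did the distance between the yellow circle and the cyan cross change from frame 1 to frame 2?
-3

Distance in frame 1: 6. Distance in frame 2: 3.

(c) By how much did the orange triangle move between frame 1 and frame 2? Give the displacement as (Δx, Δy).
(3, 0)

The orange triangle was at (14, 4) in frame 1 and (17, 4) in frame 2.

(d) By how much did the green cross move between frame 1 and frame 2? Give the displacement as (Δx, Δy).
(-1, -6)

The green cross was at (9, 16) in frame 1 and (8, 10) in frame 2.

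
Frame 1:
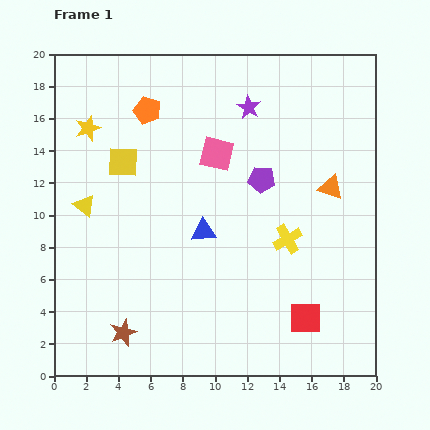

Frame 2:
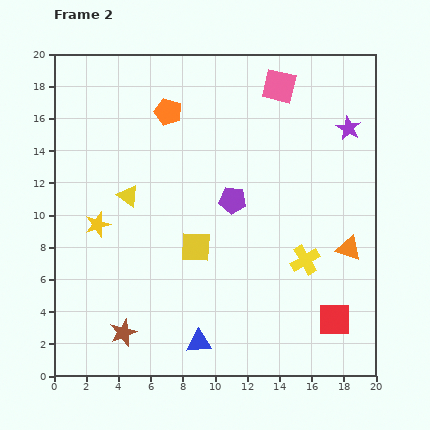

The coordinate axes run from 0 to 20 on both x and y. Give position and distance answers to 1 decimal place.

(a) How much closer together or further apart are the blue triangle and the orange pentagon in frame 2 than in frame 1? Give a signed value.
+6.1

Distance in frame 1: 8.3. Distance in frame 2: 14.4.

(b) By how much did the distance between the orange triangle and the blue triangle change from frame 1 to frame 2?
+2.7

Distance in frame 1: 8.3. Distance in frame 2: 11.0.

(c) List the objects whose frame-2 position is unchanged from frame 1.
the brown star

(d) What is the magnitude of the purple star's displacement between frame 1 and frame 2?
6.3

The purple star moved from (12.1, 16.7) to (18.3, 15.4), a distance of √(6.2² + 1.3²) ≈ 6.3.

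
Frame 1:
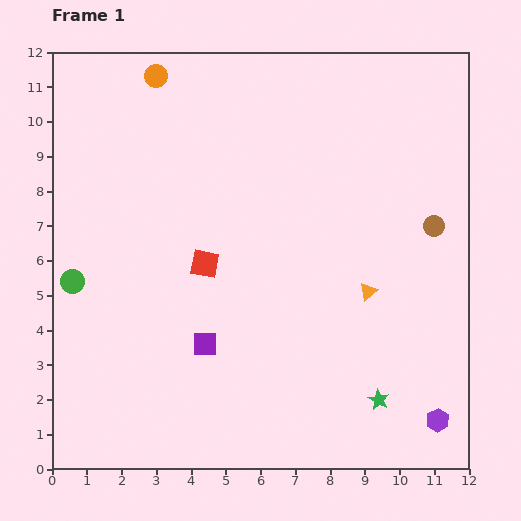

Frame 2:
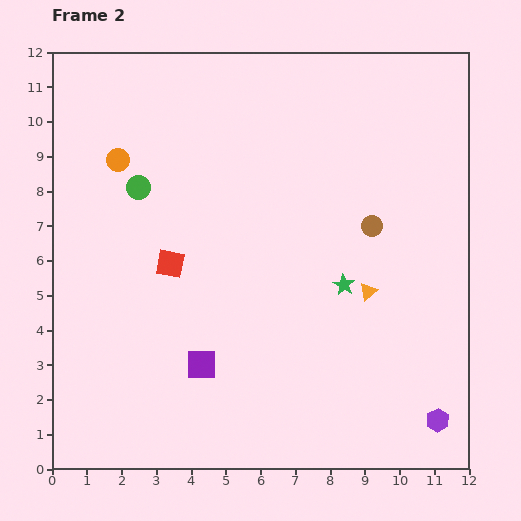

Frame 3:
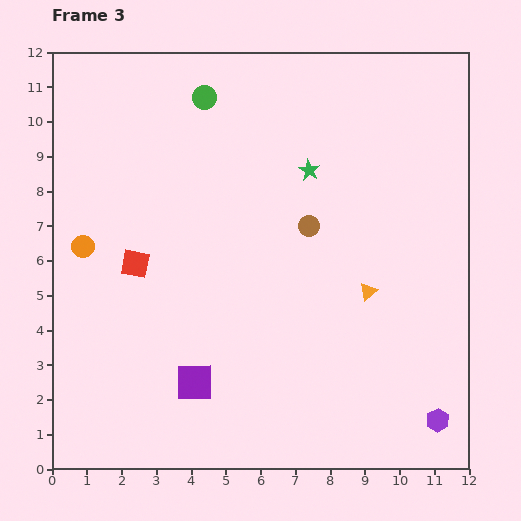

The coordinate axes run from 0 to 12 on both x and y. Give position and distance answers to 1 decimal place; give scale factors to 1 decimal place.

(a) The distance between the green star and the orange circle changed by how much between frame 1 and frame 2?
-3.9

Distance in frame 1: 11.3. Distance in frame 2: 7.4.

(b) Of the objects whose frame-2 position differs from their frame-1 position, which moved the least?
the purple square

(moved 0.6)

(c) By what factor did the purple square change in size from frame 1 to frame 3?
1.5×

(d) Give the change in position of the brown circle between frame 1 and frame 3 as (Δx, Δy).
(-3.6, 0.0)

The brown circle was at (11.0, 7.0) in frame 1 and (7.4, 7.0) in frame 3.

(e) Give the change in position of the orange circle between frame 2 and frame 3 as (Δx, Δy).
(-1.0, -2.5)

The orange circle was at (1.9, 8.9) in frame 2 and (0.9, 6.4) in frame 3.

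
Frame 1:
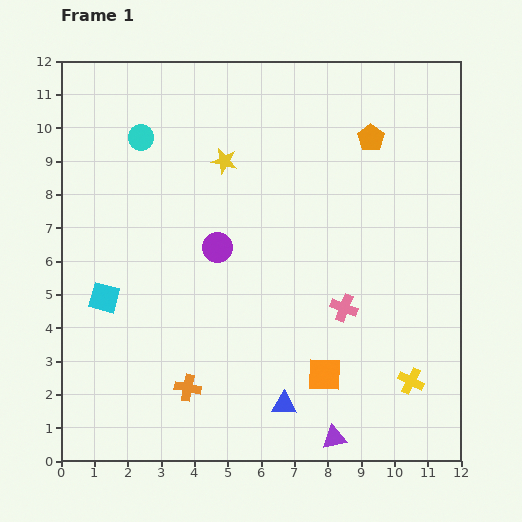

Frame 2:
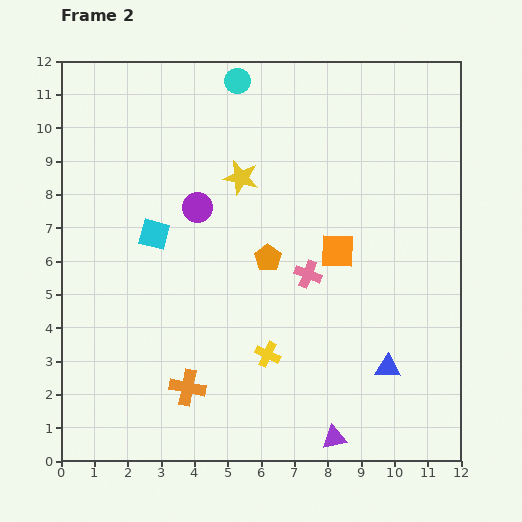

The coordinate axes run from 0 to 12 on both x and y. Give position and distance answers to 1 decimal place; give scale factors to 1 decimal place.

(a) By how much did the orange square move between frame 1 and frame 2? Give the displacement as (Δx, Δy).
(0.4, 3.7)

The orange square was at (7.9, 2.6) in frame 1 and (8.3, 6.3) in frame 2.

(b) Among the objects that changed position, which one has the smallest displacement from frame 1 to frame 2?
the yellow star

(moved 0.7)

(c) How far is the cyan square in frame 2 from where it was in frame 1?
2.4

The cyan square moved from (1.3, 4.9) to (2.8, 6.8), a distance of √(1.5² + 1.9²) ≈ 2.4.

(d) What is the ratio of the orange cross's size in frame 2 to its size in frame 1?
1.3×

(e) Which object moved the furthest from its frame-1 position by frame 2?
the orange pentagon

(moved 4.8; next 4.4)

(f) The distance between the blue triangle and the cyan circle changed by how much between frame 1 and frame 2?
+0.6

Distance in frame 1: 9.1. Distance in frame 2: 9.7.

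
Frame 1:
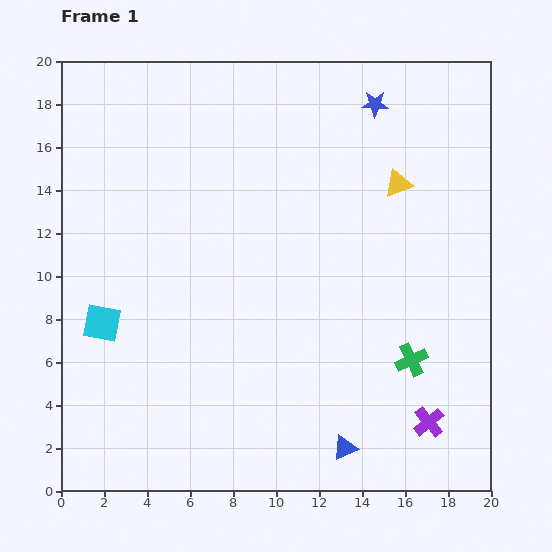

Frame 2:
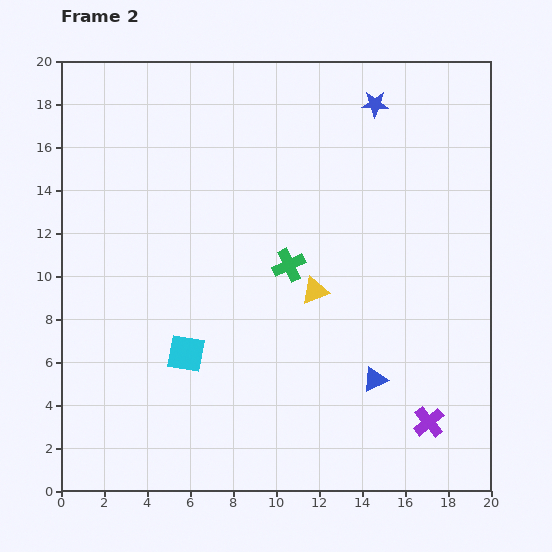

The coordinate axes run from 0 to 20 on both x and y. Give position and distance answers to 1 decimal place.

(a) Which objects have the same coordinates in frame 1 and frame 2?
the purple cross, the blue star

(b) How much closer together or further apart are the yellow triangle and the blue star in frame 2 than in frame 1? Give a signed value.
+5.2

Distance in frame 1: 3.9. Distance in frame 2: 9.1.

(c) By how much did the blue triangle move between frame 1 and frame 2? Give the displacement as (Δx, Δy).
(1.4, 3.2)

The blue triangle was at (13.2, 2.0) in frame 1 and (14.6, 5.2) in frame 2.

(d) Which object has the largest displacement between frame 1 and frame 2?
the green cross

(moved 7.2; next 6.3)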